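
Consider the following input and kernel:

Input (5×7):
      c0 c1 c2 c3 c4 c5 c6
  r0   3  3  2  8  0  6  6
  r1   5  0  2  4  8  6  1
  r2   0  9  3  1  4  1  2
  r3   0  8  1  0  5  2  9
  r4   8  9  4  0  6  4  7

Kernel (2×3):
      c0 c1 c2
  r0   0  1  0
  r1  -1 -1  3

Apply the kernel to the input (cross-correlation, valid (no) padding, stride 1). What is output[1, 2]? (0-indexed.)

12

The receptive field on the input at this output position is [2 4 8 / 3 1 4]. Elementwise product with the kernel and sum: 4·1 + 3·-1 + 1·-1 + 4·3.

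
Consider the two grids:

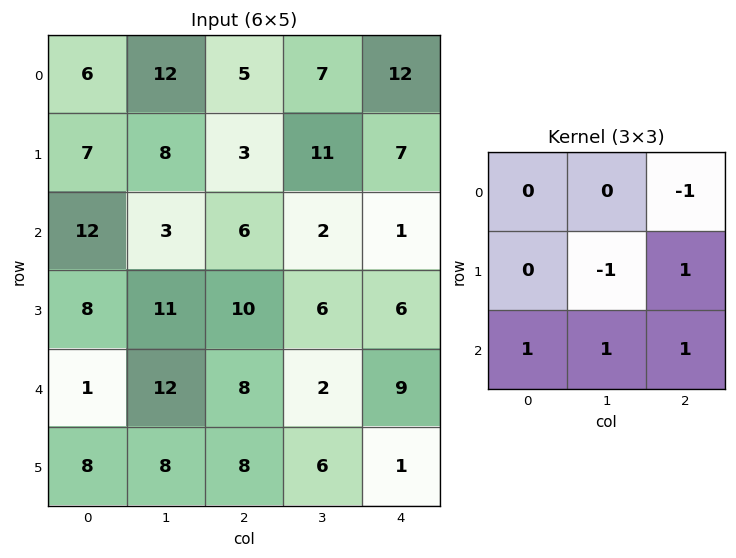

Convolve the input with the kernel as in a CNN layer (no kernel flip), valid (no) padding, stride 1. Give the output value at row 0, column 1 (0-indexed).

12

The receptive field on the input at this output position is [12 5 7 / 8 3 11 / 3 6 2]. Elementwise product with the kernel and sum: 7·-1 + 3·-1 + 11·1 + 3·1 + 6·1 + 2·1.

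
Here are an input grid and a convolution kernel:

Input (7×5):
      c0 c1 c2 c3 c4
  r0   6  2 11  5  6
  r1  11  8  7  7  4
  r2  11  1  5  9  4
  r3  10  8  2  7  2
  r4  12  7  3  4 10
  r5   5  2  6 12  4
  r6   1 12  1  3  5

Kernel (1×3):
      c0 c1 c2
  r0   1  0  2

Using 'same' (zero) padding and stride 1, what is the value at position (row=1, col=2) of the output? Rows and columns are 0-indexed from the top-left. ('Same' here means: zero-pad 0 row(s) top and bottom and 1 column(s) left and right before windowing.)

The receptive field on the zero-padded input at this output position is [8 7 7]. Elementwise product with the kernel and sum: 8·1 + 7·2.

22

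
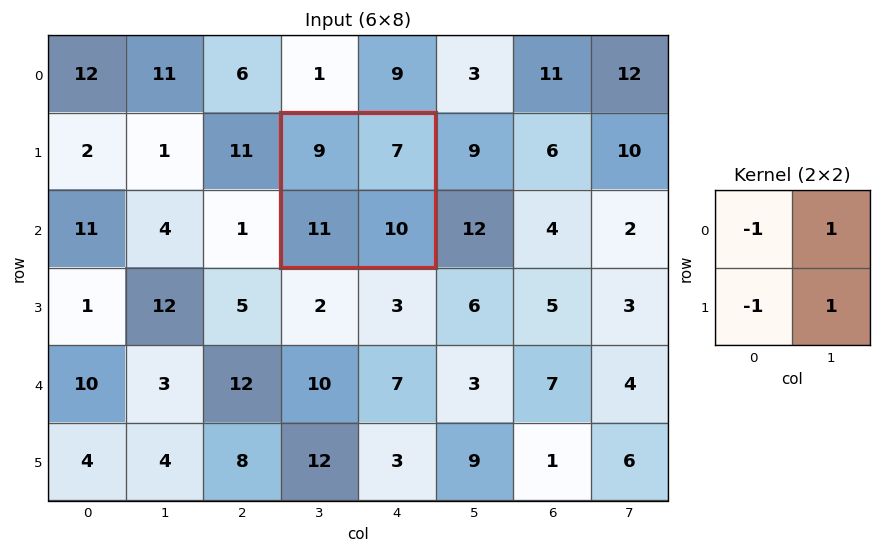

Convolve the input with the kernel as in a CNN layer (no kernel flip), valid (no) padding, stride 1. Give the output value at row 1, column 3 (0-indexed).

-3

The receptive field on the input at this output position is [9 7 / 11 10]. Elementwise product with the kernel and sum: 9·-1 + 7·1 + 11·-1 + 10·1.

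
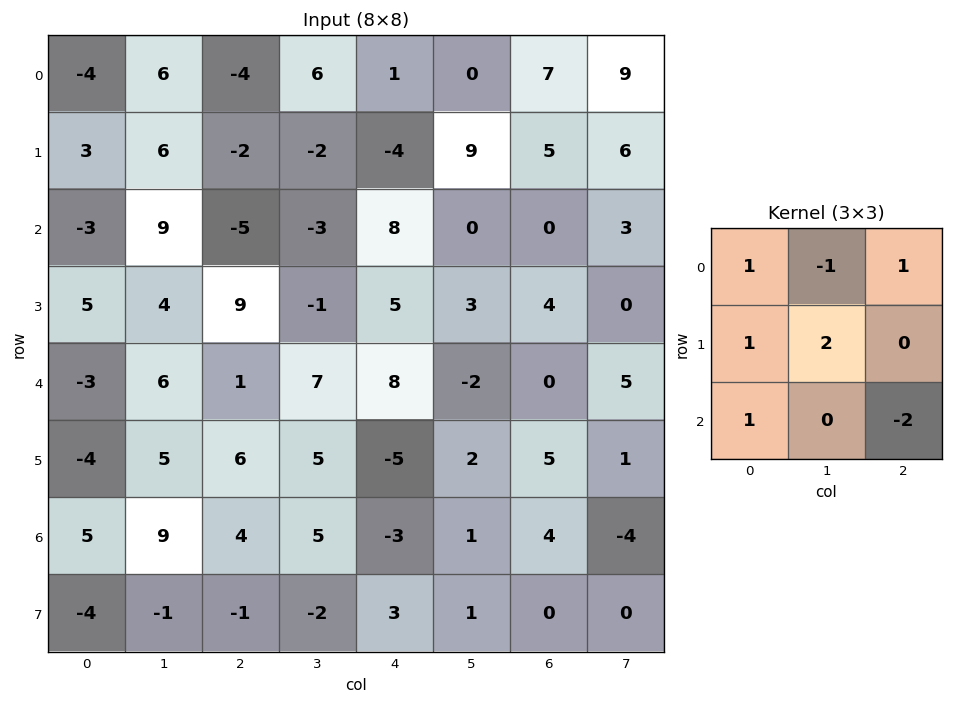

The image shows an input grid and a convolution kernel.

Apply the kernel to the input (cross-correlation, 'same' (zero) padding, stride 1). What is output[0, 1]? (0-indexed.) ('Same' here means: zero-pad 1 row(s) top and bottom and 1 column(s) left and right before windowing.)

15

The receptive field on the zero-padded input at this output position is [0 0 0 / -4 6 -4 / 3 6 -2]. Elementwise product with the kernel and sum: 0·1 + 0·-1 + 0·1 + -4·1 + 6·2 + 3·1 + -2·-2.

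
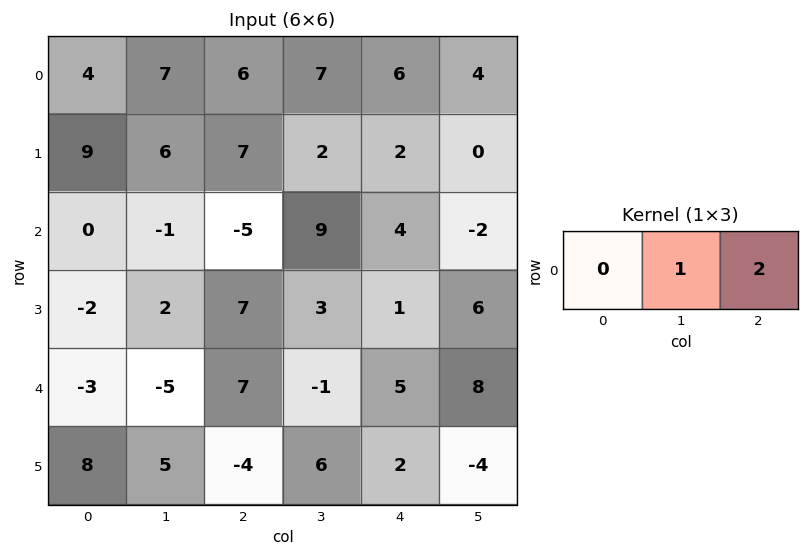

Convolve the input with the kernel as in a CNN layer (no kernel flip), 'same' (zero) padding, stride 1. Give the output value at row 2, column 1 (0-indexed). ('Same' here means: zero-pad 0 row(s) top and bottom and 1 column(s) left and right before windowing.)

The receptive field on the zero-padded input at this output position is [0 -1 -5]. Elementwise product with the kernel and sum: -1·1 + -5·2.

-11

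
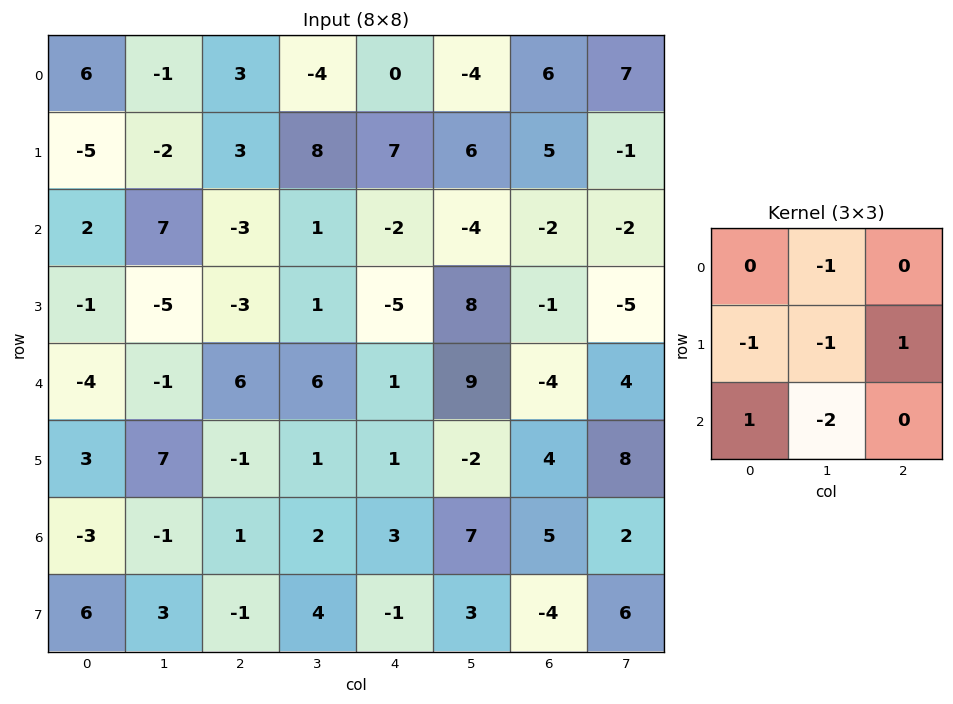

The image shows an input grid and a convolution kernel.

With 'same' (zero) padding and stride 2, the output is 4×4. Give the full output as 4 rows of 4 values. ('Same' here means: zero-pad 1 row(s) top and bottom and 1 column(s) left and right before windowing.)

3 -14 -6 1
12 -5 1 9
-2 13 6 -10
-13 8 7 -3

Output[0,0]: The receptive field on the zero-padded input at this output position is [0 0 0 / 0 6 -1 / 0 -5 -2]. Elementwise product with the kernel and sum: 0·-1 + 0·-1 + 6·-1 + -1·1 + 0·1 + -5·-2.
Output[0,1]: The receptive field on the zero-padded input at this output position is [0 0 0 / -1 3 -4 / -2 3 8]. Elementwise product with the kernel and sum: 0·-1 + -1·-1 + 3·-1 + -4·1 + -2·1 + 3·-2.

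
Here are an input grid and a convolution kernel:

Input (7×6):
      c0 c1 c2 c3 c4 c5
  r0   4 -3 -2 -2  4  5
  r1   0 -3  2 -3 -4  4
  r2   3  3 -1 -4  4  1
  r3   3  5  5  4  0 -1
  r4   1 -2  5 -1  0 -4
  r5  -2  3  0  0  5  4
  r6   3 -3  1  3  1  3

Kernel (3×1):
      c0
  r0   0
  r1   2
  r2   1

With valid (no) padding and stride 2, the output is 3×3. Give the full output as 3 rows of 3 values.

Output[0,0]: The receptive field on the input at this output position is [4 / 0 / 3]. Elementwise product with the kernel and sum: 0·2 + 3·1.

3 3 -4
7 15 0
-1 1 11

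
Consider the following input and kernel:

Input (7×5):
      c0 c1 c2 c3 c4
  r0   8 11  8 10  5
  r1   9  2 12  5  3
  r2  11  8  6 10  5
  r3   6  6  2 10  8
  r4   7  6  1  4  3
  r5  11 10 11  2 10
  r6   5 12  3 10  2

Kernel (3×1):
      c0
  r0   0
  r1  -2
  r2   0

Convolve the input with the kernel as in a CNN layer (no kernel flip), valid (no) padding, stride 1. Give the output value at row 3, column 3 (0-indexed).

-8

The receptive field on the input at this output position is [10 / 4 / 2]. Elementwise product with the kernel and sum: 4·-2.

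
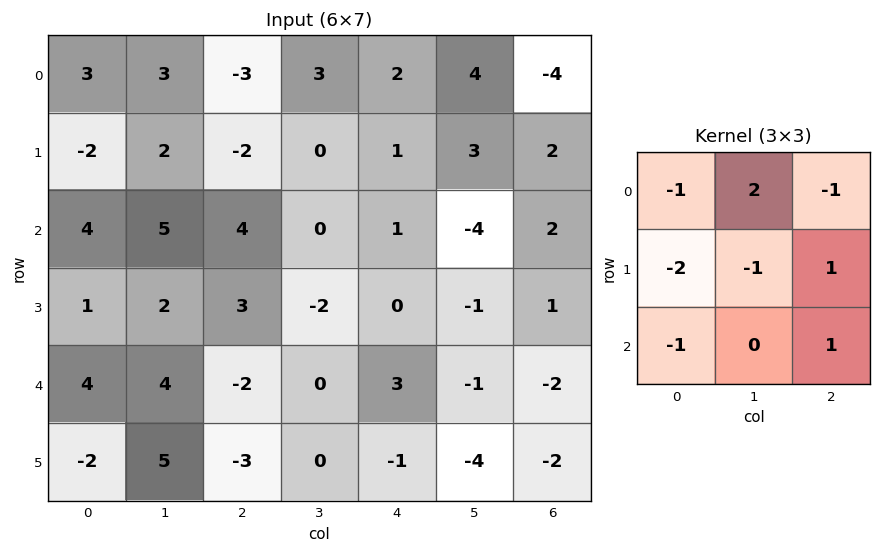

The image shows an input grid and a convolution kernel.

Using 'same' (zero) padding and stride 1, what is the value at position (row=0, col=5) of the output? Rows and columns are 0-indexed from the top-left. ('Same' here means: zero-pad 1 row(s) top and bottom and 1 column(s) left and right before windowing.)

-11

The receptive field on the zero-padded input at this output position is [0 0 0 / 2 4 -4 / 1 3 2]. Elementwise product with the kernel and sum: 0·-1 + 0·2 + 0·-1 + 2·-2 + 4·-1 + -4·1 + 1·-1 + 2·1.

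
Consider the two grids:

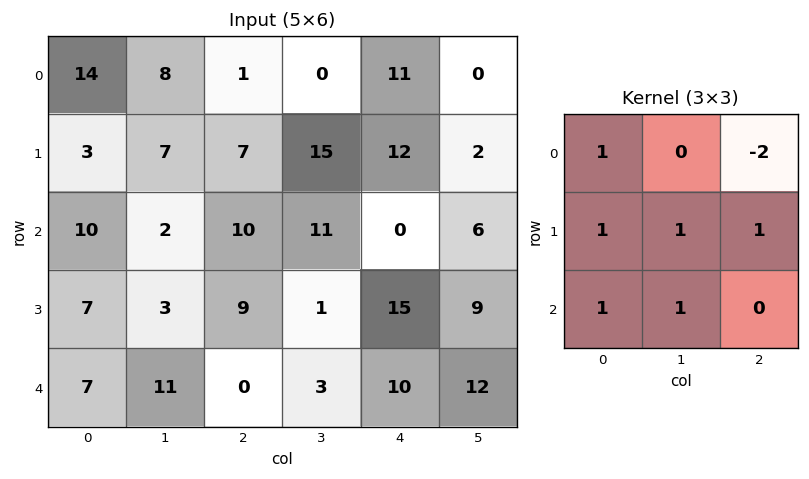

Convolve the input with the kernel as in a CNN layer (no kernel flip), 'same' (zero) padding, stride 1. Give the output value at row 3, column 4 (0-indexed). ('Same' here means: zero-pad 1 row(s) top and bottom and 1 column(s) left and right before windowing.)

The receptive field on the zero-padded input at this output position is [11 0 6 / 1 15 9 / 3 10 12]. Elementwise product with the kernel and sum: 11·1 + 6·-2 + 1·1 + 15·1 + 9·1 + 3·1 + 10·1.

37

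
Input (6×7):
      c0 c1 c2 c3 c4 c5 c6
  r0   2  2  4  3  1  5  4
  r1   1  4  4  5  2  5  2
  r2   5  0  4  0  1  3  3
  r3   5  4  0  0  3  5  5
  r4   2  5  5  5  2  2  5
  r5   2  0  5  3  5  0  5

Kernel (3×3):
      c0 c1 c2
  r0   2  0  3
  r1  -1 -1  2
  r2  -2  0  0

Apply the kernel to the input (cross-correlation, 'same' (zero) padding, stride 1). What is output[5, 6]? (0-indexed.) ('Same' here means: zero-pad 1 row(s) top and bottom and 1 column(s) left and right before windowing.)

The receptive field on the zero-padded input at this output position is [2 5 0 / 0 5 0 / 0 0 0]. Elementwise product with the kernel and sum: 2·2 + 0·3 + 0·-1 + 5·-1 + 0·2 + 0·-2.

-1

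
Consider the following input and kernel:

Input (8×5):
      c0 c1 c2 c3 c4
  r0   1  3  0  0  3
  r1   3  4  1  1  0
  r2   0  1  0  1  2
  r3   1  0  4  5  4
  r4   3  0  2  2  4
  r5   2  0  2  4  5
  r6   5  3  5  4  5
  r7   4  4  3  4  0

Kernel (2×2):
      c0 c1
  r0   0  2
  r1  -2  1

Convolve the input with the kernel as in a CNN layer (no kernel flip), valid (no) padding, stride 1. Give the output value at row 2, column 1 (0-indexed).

The receptive field on the input at this output position is [1 0 / 0 4]. Elementwise product with the kernel and sum: 0·2 + 0·-2 + 4·1.

4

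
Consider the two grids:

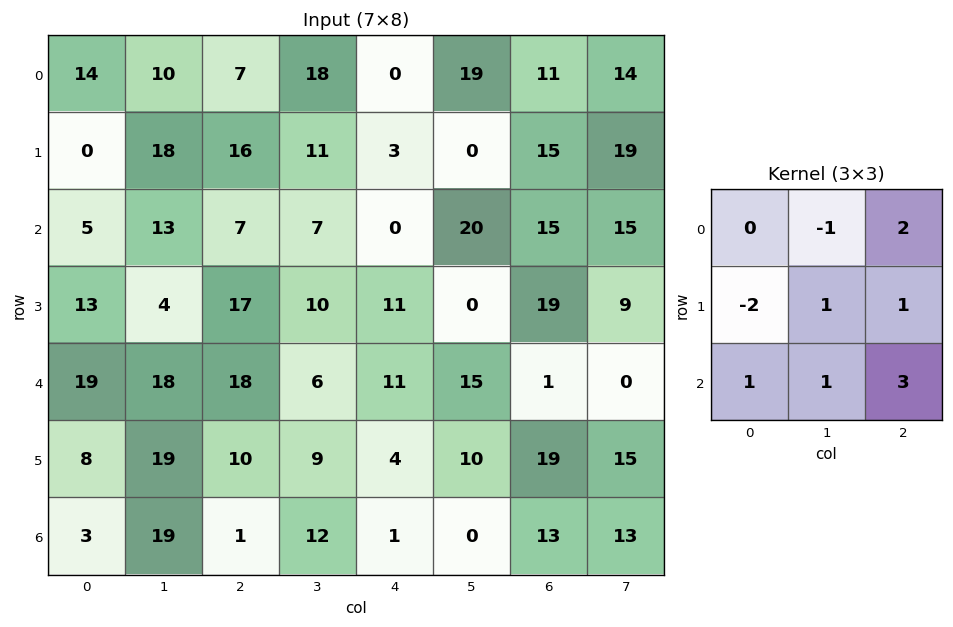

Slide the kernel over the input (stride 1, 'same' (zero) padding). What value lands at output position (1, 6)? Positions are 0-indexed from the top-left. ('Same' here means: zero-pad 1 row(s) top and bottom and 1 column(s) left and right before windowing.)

The receptive field on the zero-padded input at this output position is [19 11 14 / 0 15 19 / 20 15 15]. Elementwise product with the kernel and sum: 11·-1 + 14·2 + 0·-2 + 15·1 + 19·1 + 20·1 + 15·1 + 15·3.

131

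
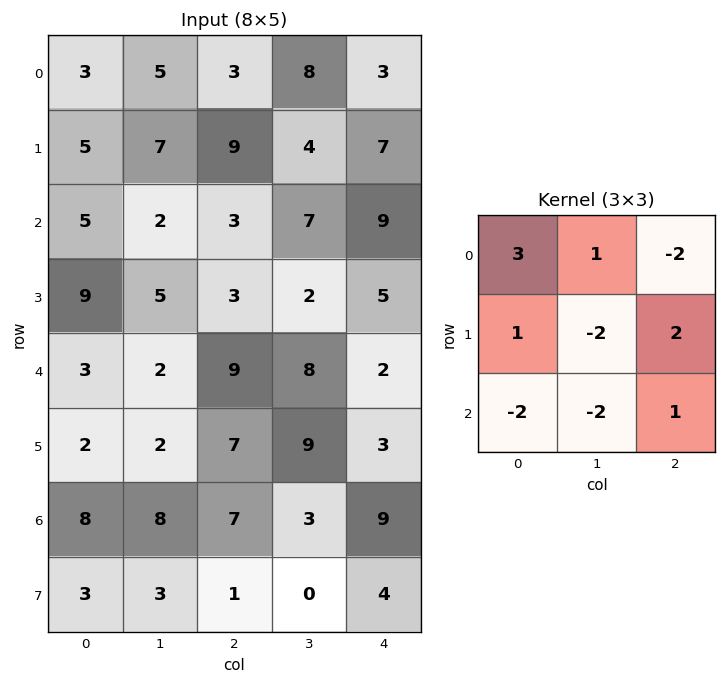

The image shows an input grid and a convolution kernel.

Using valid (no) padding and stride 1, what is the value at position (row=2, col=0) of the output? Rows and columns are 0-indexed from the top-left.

The receptive field on the input at this output position is [5 2 3 / 9 5 3 / 3 2 9]. Elementwise product with the kernel and sum: 5·3 + 2·1 + 3·-2 + 9·1 + 5·-2 + 3·2 + 3·-2 + 2·-2 + 9·1.

15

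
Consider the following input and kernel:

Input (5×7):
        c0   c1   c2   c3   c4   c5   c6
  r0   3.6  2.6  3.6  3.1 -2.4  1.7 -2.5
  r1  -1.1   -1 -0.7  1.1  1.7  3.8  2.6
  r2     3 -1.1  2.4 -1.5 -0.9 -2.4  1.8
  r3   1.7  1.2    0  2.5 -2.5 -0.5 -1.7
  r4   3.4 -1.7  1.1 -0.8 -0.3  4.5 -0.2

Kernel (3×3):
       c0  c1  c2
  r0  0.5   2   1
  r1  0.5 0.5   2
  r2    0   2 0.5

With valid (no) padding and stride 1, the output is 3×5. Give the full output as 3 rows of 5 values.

7.15 17 5.75 4.45 3.75
4.9 -1.9 5.95 -3.5 11.15
0.3 10.15 -8.2 -4.3 0.55

Output[0,0]: The receptive field on the input at this output position is [3.6 2.6 3.6 / -1.1 -1 -0.7 / 3 -1.1 2.4]. Elementwise product with the kernel and sum: 3.6·0.5 + 2.6·2 + 3.6·1 + -1.1·0.5 + -1·0.5 + -0.7·2 + -1.1·2 + 2.4·0.5.
Output[0,1]: The receptive field on the input at this output position is [2.6 3.6 3.1 / -1 -0.7 1.1 / -1.1 2.4 -1.5]. Elementwise product with the kernel and sum: 2.6·0.5 + 3.6·2 + 3.1·1 + -1·0.5 + -0.7·0.5 + 1.1·2 + 2.4·2 + -1.5·0.5.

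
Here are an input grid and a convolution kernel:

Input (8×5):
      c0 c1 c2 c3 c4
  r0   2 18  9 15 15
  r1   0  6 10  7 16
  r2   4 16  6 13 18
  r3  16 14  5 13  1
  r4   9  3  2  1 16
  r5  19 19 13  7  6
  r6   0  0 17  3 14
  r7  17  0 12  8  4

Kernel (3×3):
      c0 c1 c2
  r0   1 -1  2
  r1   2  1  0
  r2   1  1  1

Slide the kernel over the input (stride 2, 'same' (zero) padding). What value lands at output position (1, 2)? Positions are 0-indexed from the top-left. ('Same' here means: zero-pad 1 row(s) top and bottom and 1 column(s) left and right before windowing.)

49

The receptive field on the zero-padded input at this output position is [7 16 0 / 13 18 0 / 13 1 0]. Elementwise product with the kernel and sum: 7·1 + 16·-1 + 0·2 + 13·2 + 18·1 + 13·1 + 1·1 + 0·1.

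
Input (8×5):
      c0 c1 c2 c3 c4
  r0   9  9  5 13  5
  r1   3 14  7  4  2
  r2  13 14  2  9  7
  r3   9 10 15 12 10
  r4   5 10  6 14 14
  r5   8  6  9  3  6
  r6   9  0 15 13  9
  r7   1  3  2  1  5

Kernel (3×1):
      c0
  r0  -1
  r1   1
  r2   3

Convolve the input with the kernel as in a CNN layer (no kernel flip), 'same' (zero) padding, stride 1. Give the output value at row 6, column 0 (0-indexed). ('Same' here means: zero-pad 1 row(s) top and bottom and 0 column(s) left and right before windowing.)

4

The receptive field on the zero-padded input at this output position is [8 / 9 / 1]. Elementwise product with the kernel and sum: 8·-1 + 9·1 + 1·3.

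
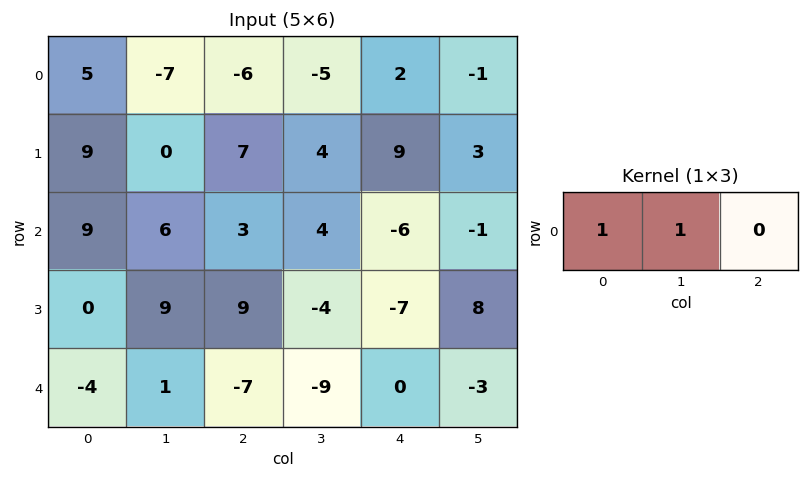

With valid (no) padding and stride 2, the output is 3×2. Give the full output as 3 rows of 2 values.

-2 -11
15 7
-3 -16

Output[0,0]: The receptive field on the input at this output position is [5 -7 -6]. Elementwise product with the kernel and sum: 5·1 + -7·1.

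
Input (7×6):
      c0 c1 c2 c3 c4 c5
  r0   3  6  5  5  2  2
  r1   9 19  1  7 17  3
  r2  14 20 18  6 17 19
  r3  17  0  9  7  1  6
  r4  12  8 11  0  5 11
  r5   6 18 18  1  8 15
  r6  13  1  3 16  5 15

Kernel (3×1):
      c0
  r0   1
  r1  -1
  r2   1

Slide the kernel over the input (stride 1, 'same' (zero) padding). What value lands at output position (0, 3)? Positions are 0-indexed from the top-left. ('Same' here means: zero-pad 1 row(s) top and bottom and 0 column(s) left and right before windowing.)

The receptive field on the zero-padded input at this output position is [0 / 5 / 7]. Elementwise product with the kernel and sum: 0·1 + 5·-1 + 7·1.

2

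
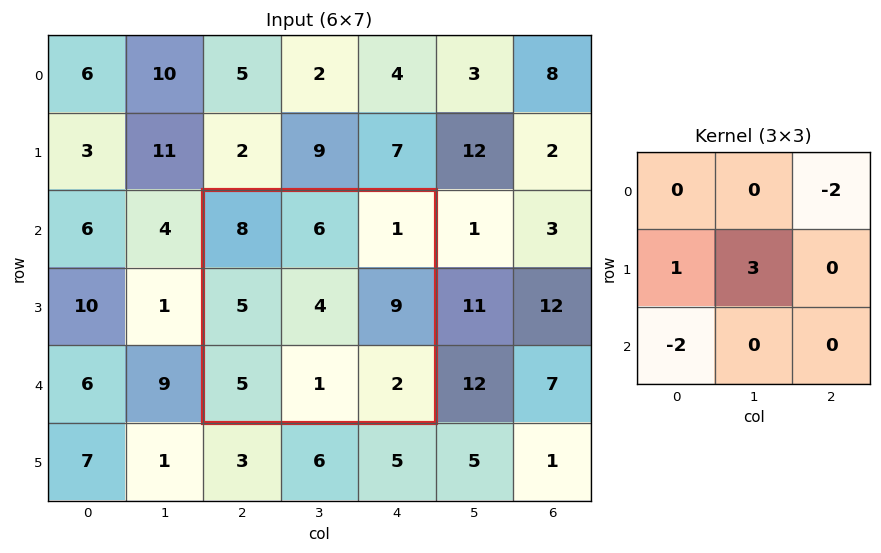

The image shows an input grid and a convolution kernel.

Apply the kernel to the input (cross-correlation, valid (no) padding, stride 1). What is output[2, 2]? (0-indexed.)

5

The receptive field on the input at this output position is [8 6 1 / 5 4 9 / 5 1 2]. Elementwise product with the kernel and sum: 1·-2 + 5·1 + 4·3 + 5·-2.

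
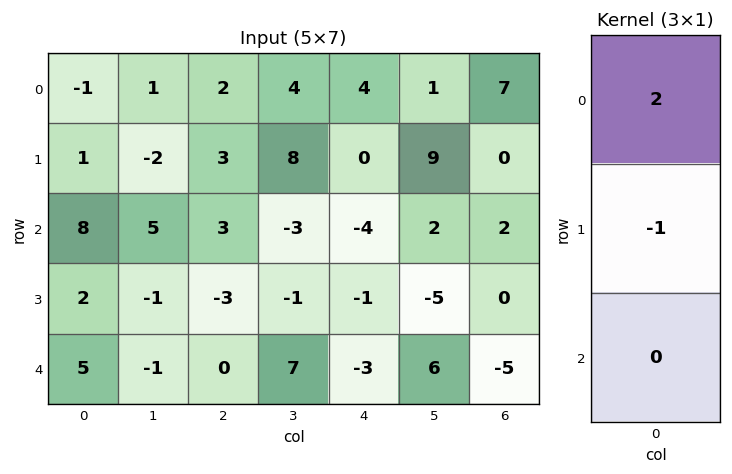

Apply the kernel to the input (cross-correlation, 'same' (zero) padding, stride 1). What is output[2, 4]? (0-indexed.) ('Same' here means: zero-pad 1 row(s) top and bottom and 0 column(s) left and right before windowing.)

The receptive field on the zero-padded input at this output position is [0 / -4 / -1]. Elementwise product with the kernel and sum: 0·2 + -4·-1.

4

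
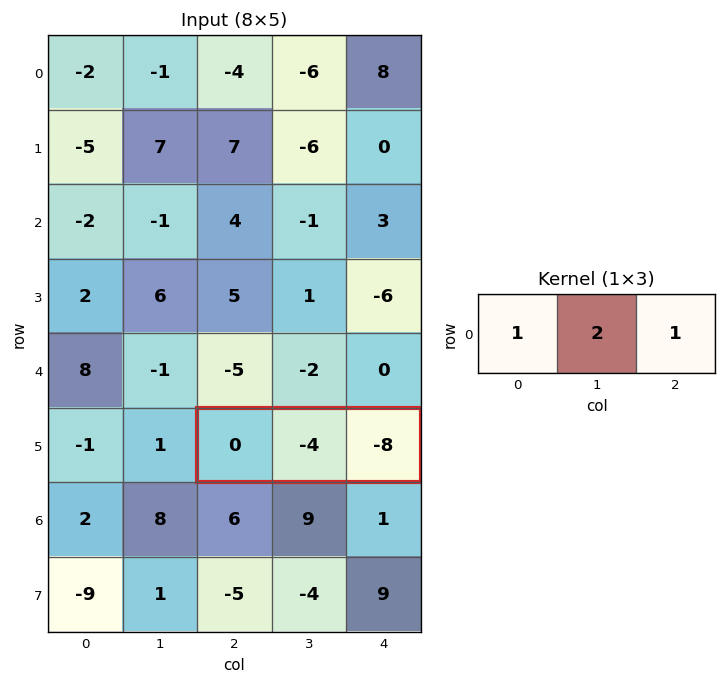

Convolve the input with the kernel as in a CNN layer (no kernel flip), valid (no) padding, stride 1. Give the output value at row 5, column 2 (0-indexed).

-16

The receptive field on the input at this output position is [0 -4 -8]. Elementwise product with the kernel and sum: 0·1 + -4·2 + -8·1.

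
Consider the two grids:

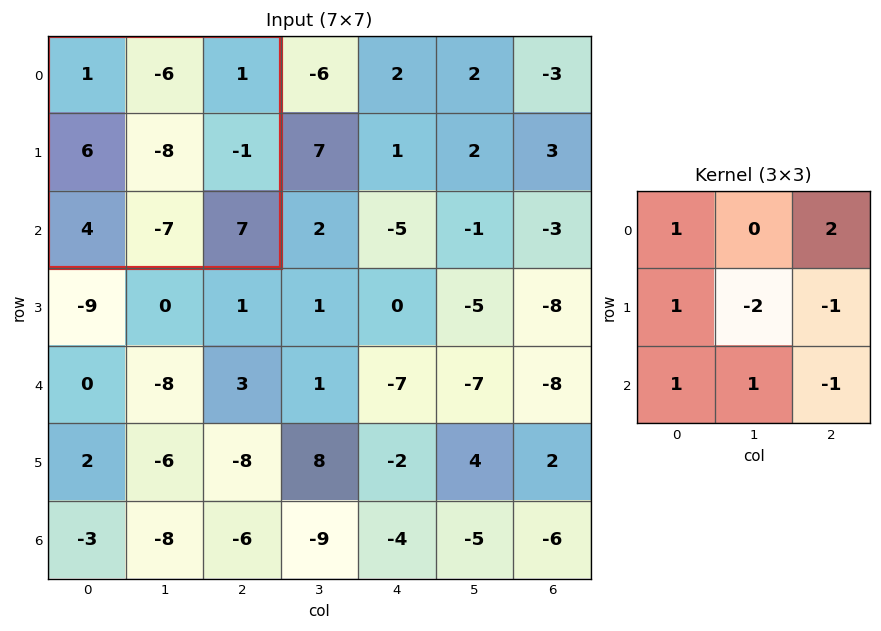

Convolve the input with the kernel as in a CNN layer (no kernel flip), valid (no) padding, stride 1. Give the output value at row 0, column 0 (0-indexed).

16

The receptive field on the input at this output position is [1 -6 1 / 6 -8 -1 / 4 -7 7]. Elementwise product with the kernel and sum: 1·1 + 1·2 + 6·1 + -8·-2 + -1·-1 + 4·1 + -7·1 + 7·-1.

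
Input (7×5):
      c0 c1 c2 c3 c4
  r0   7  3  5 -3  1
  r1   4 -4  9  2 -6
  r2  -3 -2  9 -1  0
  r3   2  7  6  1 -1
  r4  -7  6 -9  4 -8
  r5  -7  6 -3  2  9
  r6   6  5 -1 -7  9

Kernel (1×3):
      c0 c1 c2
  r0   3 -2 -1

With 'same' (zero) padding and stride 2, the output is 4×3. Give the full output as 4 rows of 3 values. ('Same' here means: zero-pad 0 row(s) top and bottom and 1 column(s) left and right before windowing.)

-17 2 -11
8 -23 -3
8 32 28
-17 24 -39

Output[0,0]: The receptive field on the zero-padded input at this output position is [0 7 3]. Elementwise product with the kernel and sum: 0·3 + 7·-2 + 3·-1.
Output[0,1]: The receptive field on the zero-padded input at this output position is [3 5 -3]. Elementwise product with the kernel and sum: 3·3 + 5·-2 + -3·-1.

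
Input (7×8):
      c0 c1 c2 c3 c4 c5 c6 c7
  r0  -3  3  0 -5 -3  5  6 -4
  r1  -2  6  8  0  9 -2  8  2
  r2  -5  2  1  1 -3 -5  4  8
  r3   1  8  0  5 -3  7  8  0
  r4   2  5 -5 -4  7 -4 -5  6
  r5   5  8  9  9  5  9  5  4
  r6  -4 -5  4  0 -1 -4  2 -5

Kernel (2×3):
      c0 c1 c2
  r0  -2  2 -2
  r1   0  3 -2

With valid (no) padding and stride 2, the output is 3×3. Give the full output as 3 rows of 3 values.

Output[0,0]: The receptive field on the input at this output position is [-3 3 0 / -2 6 8]. Elementwise product with the kernel and sum: -3·-2 + 3·2 + 0·-2 + 6·3 + 8·-2.

14 -22 -18
36 27 -7
22 5 5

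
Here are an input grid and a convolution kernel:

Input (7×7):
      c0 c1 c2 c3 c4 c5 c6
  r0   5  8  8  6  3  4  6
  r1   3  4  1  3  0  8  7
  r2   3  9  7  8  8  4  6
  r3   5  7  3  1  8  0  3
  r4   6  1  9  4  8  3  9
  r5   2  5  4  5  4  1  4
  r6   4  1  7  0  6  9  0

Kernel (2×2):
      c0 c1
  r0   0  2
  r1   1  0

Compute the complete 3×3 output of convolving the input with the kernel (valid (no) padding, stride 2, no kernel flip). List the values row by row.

Output[0,0]: The receptive field on the input at this output position is [5 8 / 3 4]. Elementwise product with the kernel and sum: 8·2 + 3·1.
Output[0,1]: The receptive field on the input at this output position is [8 6 / 1 3]. Elementwise product with the kernel and sum: 6·2 + 1·1.

19 13 8
23 19 16
4 12 10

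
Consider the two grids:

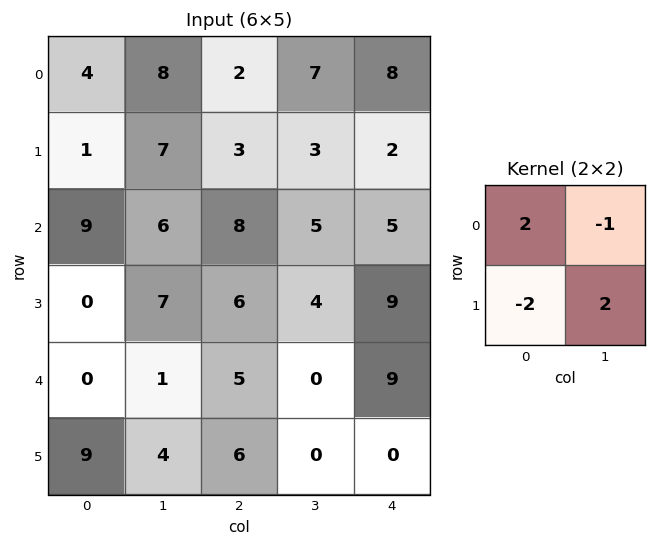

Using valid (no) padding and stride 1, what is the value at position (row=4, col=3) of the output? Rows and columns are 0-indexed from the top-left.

-9

The receptive field on the input at this output position is [0 9 / 0 0]. Elementwise product with the kernel and sum: 0·2 + 9·-1 + 0·-2 + 0·2.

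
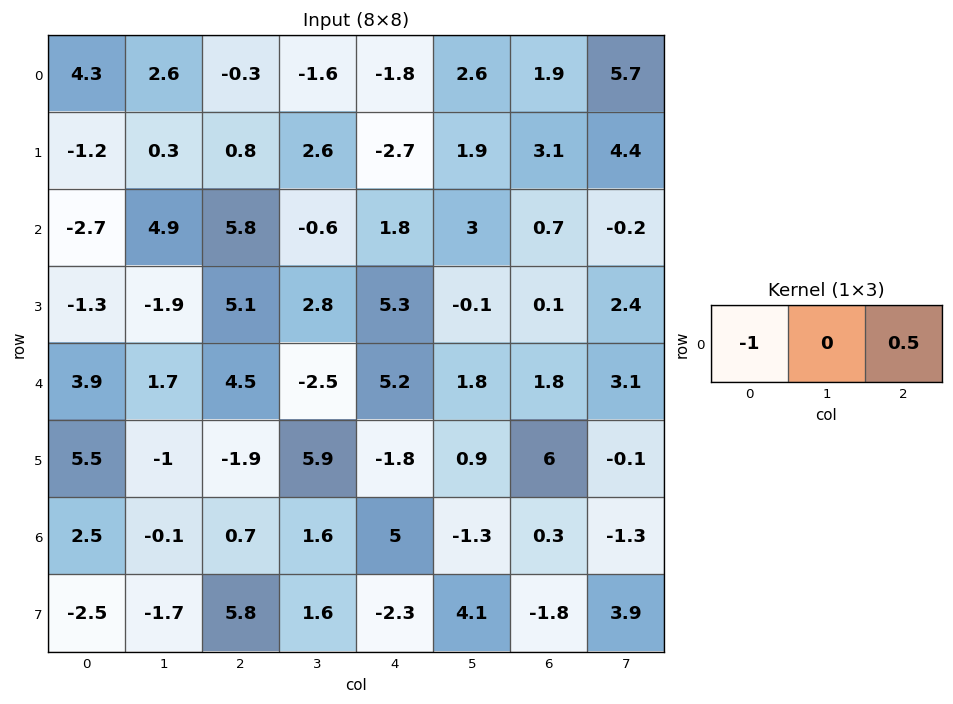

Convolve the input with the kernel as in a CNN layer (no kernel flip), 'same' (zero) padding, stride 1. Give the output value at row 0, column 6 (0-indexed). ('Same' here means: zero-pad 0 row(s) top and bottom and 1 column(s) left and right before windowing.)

The receptive field on the zero-padded input at this output position is [2.6 1.9 5.7]. Elementwise product with the kernel and sum: 2.6·-1 + 5.7·0.5.

0.25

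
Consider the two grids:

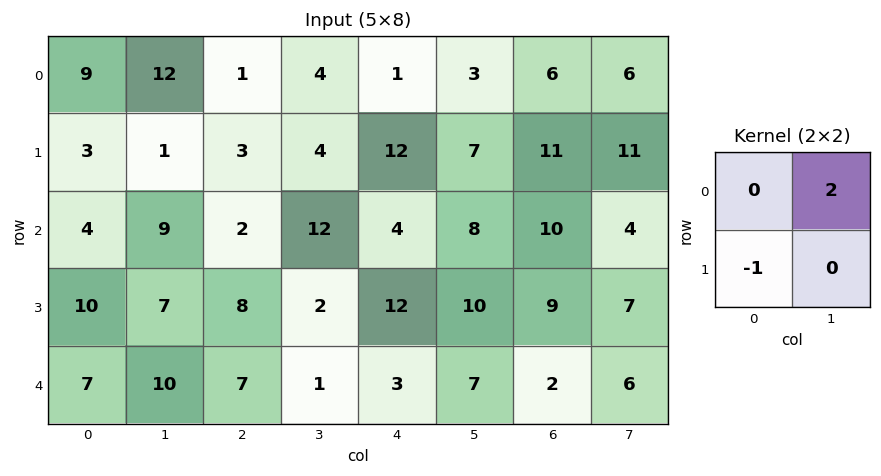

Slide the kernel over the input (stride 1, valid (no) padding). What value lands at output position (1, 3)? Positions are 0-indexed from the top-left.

12

The receptive field on the input at this output position is [4 12 / 12 4]. Elementwise product with the kernel and sum: 12·2 + 12·-1.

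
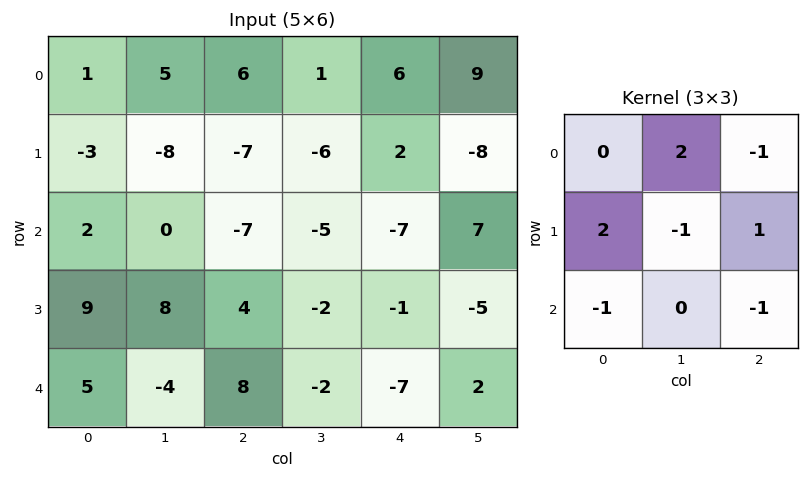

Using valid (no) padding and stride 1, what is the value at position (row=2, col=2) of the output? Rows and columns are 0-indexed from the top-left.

5

The receptive field on the input at this output position is [-7 -5 -7 / 4 -2 -1 / 8 -2 -7]. Elementwise product with the kernel and sum: -5·2 + -7·-1 + 4·2 + -2·-1 + -1·1 + 8·-1 + -7·-1.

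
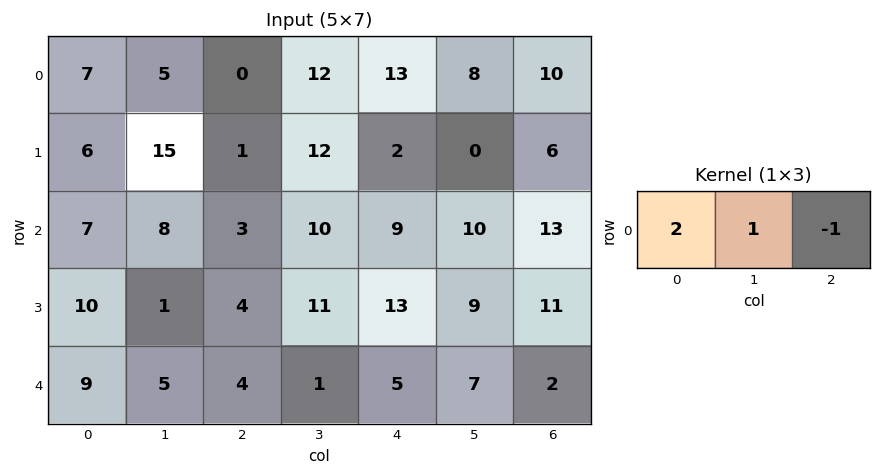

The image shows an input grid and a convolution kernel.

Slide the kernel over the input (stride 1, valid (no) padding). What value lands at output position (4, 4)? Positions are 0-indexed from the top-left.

The receptive field on the input at this output position is [5 7 2]. Elementwise product with the kernel and sum: 5·2 + 7·1 + 2·-1.

15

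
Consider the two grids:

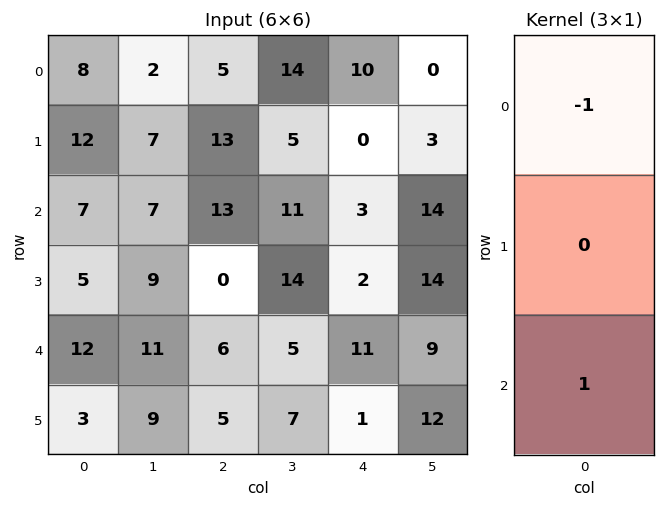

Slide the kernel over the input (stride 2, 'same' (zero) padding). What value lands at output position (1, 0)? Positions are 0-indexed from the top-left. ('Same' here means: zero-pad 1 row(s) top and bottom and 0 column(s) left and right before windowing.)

The receptive field on the zero-padded input at this output position is [12 / 7 / 5]. Elementwise product with the kernel and sum: 12·-1 + 5·1.

-7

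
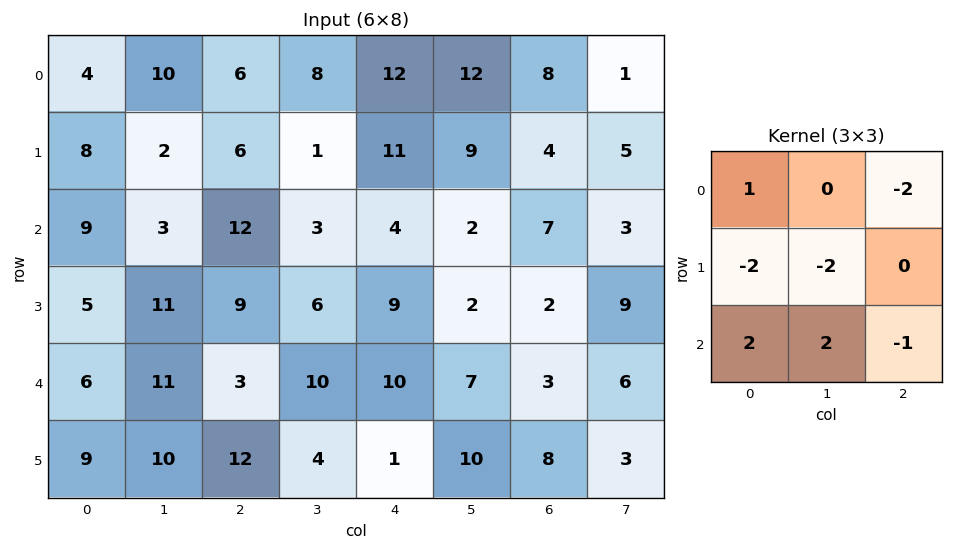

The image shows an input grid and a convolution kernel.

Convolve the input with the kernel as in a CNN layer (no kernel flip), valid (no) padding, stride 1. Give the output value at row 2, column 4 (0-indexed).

-1

The receptive field on the input at this output position is [4 2 7 / 9 2 2 / 10 7 3]. Elementwise product with the kernel and sum: 4·1 + 7·-2 + 9·-2 + 2·-2 + 10·2 + 7·2 + 3·-1.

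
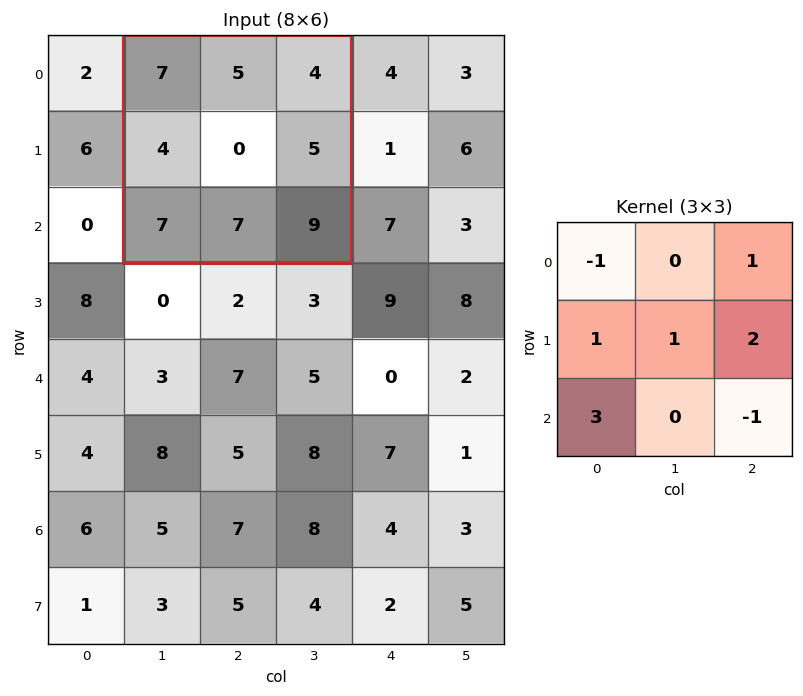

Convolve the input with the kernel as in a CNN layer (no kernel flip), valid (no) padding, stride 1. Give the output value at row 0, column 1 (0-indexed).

23

The receptive field on the input at this output position is [7 5 4 / 4 0 5 / 7 7 9]. Elementwise product with the kernel and sum: 7·-1 + 4·1 + 4·1 + 0·1 + 5·2 + 7·3 + 9·-1.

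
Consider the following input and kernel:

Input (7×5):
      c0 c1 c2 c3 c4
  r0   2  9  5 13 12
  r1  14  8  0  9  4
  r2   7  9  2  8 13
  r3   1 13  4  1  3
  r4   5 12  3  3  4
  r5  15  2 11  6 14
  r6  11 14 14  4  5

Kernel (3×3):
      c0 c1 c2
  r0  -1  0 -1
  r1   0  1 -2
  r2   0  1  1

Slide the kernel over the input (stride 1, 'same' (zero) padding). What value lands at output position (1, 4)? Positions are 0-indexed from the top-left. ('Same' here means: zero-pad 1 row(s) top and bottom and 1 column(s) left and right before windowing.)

The receptive field on the zero-padded input at this output position is [13 12 0 / 9 4 0 / 8 13 0]. Elementwise product with the kernel and sum: 13·-1 + 0·-1 + 4·1 + 0·-2 + 13·1 + 0·1.

4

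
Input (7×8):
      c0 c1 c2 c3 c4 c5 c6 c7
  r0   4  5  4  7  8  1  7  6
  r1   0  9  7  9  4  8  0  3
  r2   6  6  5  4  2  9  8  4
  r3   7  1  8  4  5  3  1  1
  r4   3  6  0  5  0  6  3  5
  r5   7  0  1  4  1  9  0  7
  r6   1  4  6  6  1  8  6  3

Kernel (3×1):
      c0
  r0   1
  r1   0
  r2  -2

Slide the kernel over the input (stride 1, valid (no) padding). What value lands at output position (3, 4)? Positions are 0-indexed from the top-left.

3

The receptive field on the input at this output position is [5 / 0 / 1]. Elementwise product with the kernel and sum: 5·1 + 1·-2.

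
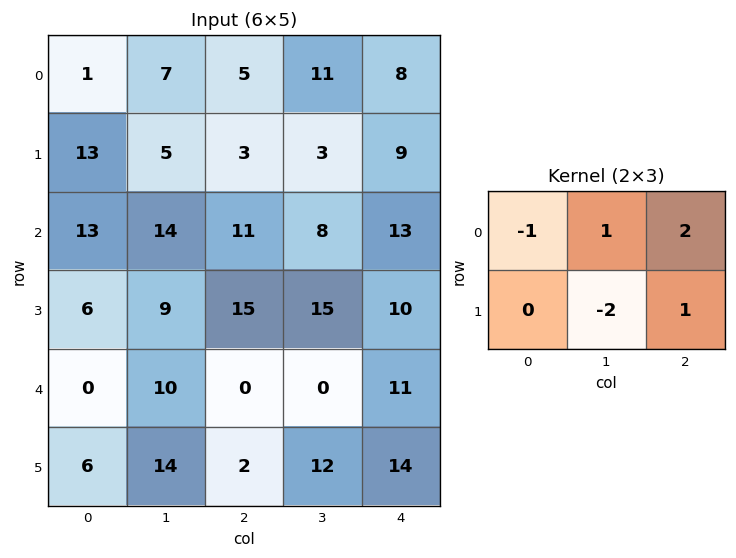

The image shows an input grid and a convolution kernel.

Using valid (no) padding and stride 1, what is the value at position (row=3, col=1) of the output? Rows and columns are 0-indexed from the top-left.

36

The receptive field on the input at this output position is [9 15 15 / 10 0 0]. Elementwise product with the kernel and sum: 9·-1 + 15·1 + 15·2 + 0·-2 + 0·1.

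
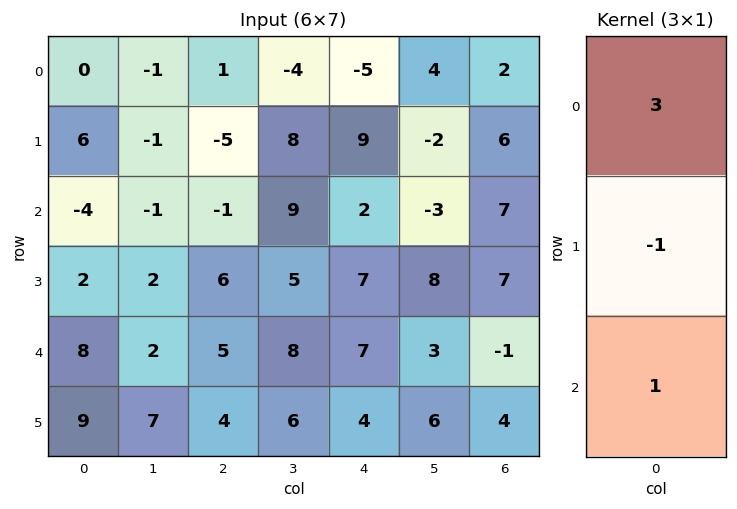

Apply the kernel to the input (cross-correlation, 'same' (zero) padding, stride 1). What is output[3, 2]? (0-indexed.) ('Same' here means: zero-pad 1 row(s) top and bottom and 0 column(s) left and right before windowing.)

The receptive field on the zero-padded input at this output position is [-1 / 6 / 5]. Elementwise product with the kernel and sum: -1·3 + 6·-1 + 5·1.

-4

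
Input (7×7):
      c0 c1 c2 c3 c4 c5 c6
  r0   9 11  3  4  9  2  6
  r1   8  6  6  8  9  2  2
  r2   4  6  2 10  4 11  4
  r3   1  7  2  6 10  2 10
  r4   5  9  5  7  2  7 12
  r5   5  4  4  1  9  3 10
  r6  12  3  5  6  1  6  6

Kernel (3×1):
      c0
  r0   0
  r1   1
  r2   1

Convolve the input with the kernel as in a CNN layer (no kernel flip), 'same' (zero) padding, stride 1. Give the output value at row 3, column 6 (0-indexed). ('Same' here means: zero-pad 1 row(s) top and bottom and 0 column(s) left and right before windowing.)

22

The receptive field on the zero-padded input at this output position is [4 / 10 / 12]. Elementwise product with the kernel and sum: 10·1 + 12·1.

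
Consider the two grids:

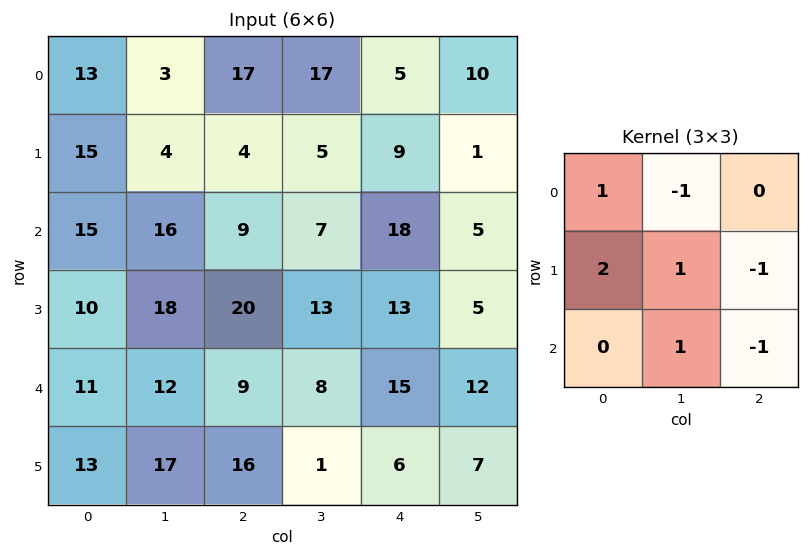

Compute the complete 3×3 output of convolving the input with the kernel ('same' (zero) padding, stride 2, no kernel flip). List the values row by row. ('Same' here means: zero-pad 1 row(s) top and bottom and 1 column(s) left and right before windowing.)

Output[0,0]: The receptive field on the zero-padded input at this output position is [0 0 0 / 0 13 3 / 0 15 4]. Elementwise product with the kernel and sum: 0·1 + 0·-1 + 0·2 + 13·1 + 3·-1 + 15·1 + 4·-1.
Output[0,1]: The receptive field on the zero-padded input at this output position is [0 0 0 / 3 17 17 / 4 4 5]. Elementwise product with the kernel and sum: 0·1 + 0·-1 + 3·2 + 17·1 + 17·-1 + 4·1 + 5·-1.

21 5 37
-24 41 31
-15 38 18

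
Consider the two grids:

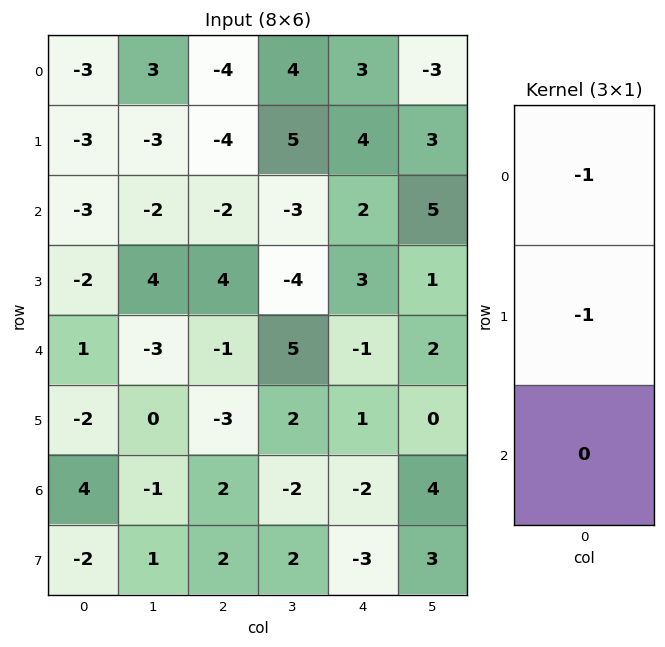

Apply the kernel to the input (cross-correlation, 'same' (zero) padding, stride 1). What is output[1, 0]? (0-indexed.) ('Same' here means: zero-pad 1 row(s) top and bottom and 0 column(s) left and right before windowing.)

6

The receptive field on the zero-padded input at this output position is [-3 / -3 / -3]. Elementwise product with the kernel and sum: -3·-1 + -3·-1.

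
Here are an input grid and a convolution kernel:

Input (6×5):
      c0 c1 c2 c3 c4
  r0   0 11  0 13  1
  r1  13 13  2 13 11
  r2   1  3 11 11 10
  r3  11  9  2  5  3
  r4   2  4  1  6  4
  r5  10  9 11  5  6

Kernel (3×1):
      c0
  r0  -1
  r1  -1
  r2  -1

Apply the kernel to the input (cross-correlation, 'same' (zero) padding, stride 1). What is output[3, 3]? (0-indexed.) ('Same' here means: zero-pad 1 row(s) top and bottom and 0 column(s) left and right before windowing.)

The receptive field on the zero-padded input at this output position is [11 / 5 / 6]. Elementwise product with the kernel and sum: 11·-1 + 5·-1 + 6·-1.

-22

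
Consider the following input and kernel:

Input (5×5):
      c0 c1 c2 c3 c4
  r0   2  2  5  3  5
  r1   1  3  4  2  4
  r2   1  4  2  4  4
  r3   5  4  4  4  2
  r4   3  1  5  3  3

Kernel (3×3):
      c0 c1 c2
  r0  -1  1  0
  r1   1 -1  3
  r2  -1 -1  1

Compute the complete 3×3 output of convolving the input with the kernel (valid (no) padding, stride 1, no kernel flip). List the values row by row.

7 6 10
0 11 2
17 7 3

Output[0,0]: The receptive field on the input at this output position is [2 2 5 / 1 3 4 / 1 4 2]. Elementwise product with the kernel and sum: 2·-1 + 2·1 + 1·1 + 3·-1 + 4·3 + 1·-1 + 4·-1 + 2·1.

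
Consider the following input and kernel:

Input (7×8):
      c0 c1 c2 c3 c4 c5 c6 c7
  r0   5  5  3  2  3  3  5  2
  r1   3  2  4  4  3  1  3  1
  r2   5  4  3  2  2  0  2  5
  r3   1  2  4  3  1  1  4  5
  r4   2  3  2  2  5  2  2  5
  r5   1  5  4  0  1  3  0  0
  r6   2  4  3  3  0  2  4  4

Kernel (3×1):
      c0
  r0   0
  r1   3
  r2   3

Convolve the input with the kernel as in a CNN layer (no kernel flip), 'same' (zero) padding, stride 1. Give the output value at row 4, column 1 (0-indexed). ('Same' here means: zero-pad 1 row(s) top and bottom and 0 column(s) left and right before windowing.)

24

The receptive field on the zero-padded input at this output position is [2 / 3 / 5]. Elementwise product with the kernel and sum: 3·3 + 5·3.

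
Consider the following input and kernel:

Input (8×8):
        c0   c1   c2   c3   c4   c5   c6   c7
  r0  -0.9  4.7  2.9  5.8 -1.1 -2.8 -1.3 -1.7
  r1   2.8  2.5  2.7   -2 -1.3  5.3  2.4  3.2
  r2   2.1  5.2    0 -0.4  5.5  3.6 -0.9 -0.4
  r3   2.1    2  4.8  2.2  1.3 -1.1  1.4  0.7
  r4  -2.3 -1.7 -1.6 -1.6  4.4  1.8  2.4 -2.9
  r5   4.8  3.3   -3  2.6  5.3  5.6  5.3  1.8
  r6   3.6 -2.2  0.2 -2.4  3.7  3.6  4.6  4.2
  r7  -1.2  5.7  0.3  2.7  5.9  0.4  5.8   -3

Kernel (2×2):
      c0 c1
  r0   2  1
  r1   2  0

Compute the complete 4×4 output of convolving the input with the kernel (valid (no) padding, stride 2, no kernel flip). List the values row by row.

Output[0,0]: The receptive field on the input at this output position is [-0.9 4.7 / 2.8 2.5]. Elementwise product with the kernel and sum: -0.9·2 + 4.7·1 + 2.8·2.

8.5 17 -7.6 0.5
13.6 9.2 17.2 0.6
3.3 -10.8 21.2 12.5
2.6 -1.4 22.8 25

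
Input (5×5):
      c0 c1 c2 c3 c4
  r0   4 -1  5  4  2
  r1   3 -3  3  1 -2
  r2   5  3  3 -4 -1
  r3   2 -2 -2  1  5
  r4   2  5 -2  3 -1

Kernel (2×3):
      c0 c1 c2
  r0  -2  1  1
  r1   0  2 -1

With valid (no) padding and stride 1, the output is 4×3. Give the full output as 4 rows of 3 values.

-13 16 0
-3 20 -14
-6 -12 -14
4 -4 17

Output[0,0]: The receptive field on the input at this output position is [4 -1 5 / 3 -3 3]. Elementwise product with the kernel and sum: 4·-2 + -1·1 + 5·1 + -3·2 + 3·-1.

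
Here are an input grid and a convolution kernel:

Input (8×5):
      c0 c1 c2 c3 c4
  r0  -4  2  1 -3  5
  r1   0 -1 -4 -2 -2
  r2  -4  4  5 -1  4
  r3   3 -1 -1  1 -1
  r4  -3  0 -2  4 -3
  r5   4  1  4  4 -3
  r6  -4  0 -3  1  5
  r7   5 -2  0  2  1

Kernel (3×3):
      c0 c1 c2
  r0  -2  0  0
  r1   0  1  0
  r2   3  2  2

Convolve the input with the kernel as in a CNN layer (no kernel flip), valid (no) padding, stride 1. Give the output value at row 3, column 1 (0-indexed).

19

The receptive field on the input at this output position is [-1 -1 1 / 0 -2 4 / 1 4 4]. Elementwise product with the kernel and sum: -1·-2 + -2·1 + 1·3 + 4·2 + 4·2.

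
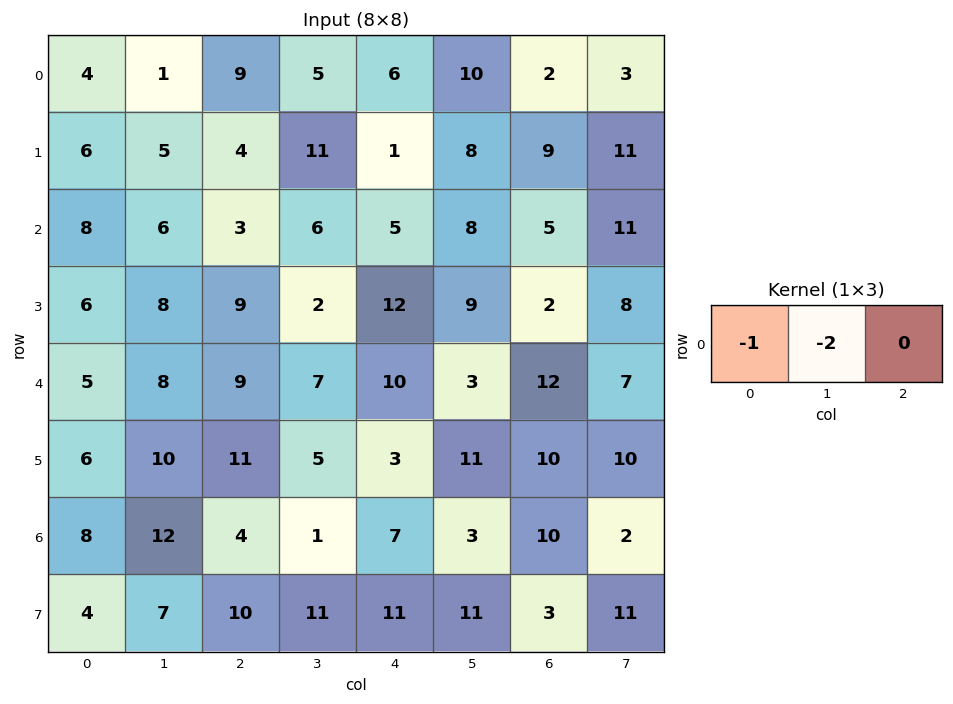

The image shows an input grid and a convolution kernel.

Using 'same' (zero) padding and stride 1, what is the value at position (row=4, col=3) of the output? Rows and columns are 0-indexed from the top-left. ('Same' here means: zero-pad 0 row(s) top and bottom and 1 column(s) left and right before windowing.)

-23

The receptive field on the zero-padded input at this output position is [9 7 10]. Elementwise product with the kernel and sum: 9·-1 + 7·-2.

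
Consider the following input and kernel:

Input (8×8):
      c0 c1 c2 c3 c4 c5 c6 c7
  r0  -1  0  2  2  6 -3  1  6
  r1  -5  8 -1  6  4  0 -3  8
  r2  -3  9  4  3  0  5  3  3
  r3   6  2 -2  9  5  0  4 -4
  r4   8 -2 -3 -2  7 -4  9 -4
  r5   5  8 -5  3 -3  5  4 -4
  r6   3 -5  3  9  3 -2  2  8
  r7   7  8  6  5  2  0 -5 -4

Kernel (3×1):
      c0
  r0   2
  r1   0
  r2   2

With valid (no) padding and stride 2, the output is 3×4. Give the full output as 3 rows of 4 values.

-8 12 12 8
10 2 14 24
22 0 20 22

Output[0,0]: The receptive field on the input at this output position is [-1 / -5 / -3]. Elementwise product with the kernel and sum: -1·2 + -3·2.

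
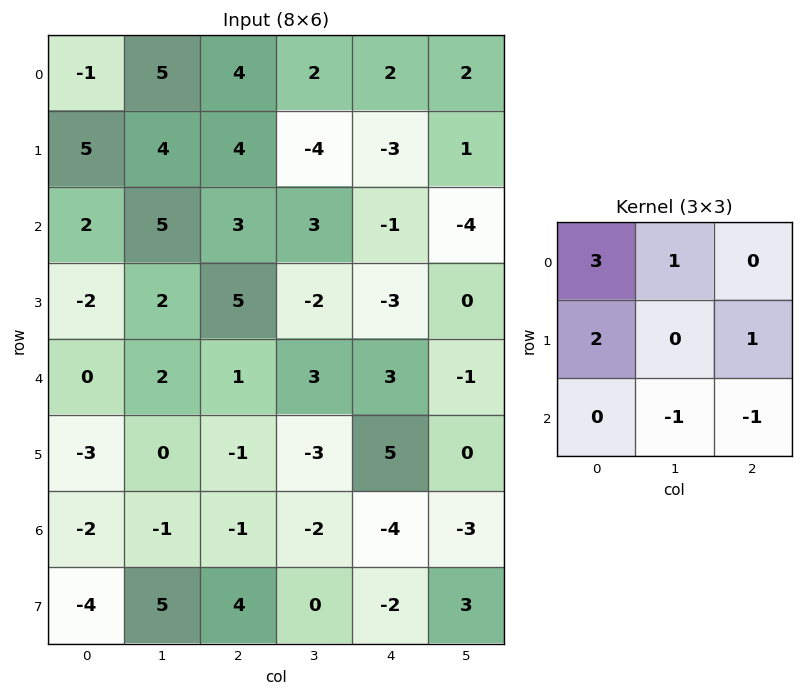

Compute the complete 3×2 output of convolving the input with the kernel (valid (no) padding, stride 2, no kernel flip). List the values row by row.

Output[0,0]: The receptive field on the input at this output position is [-1 5 4 / 5 4 4 / 2 5 3]. Elementwise product with the kernel and sum: -1·3 + 5·1 + 5·2 + 4·1 + 5·-1 + 3·-1.
Output[0,1]: The receptive field on the input at this output position is [4 2 2 / 4 -4 -3 / 3 3 -1]. Elementwise product with the kernel and sum: 4·3 + 2·1 + 4·2 + -3·1 + 3·-1 + -1·-1.

8 17
9 13
-3 15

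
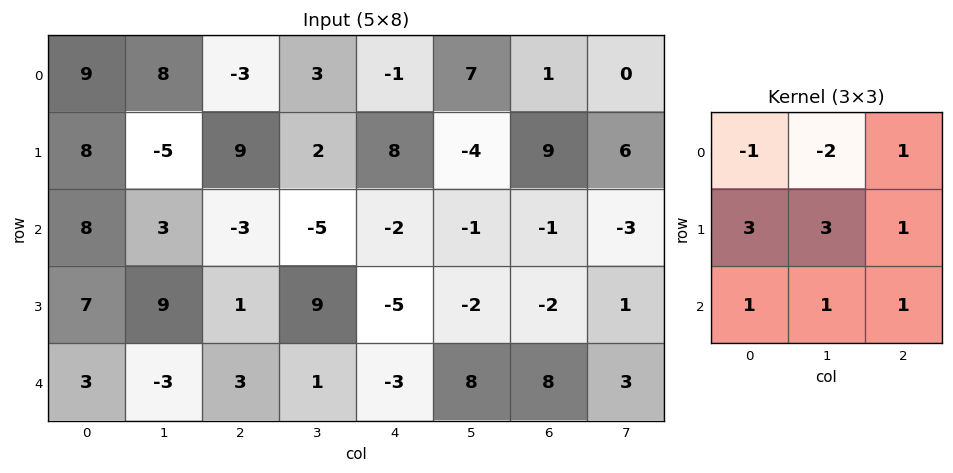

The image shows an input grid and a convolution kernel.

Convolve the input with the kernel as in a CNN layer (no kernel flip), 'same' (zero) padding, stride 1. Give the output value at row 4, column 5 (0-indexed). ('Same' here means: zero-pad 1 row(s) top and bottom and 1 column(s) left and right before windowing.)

The receptive field on the zero-padded input at this output position is [-5 -2 -2 / -3 8 8 / 0 0 0]. Elementwise product with the kernel and sum: -5·-1 + -2·-2 + -2·1 + -3·3 + 8·3 + 8·1 + 0·1 + 0·1 + 0·1.

30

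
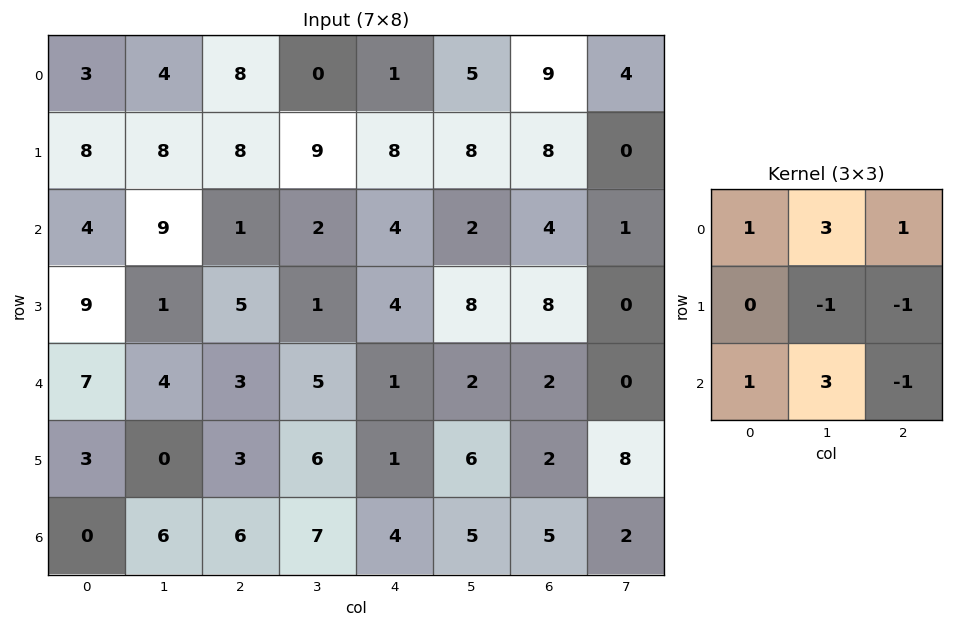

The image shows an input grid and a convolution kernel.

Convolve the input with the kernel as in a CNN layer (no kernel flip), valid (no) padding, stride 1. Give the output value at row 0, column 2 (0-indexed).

-5

The receptive field on the input at this output position is [8 0 1 / 8 9 8 / 1 2 4]. Elementwise product with the kernel and sum: 8·1 + 0·3 + 1·1 + 9·-1 + 8·-1 + 1·1 + 2·3 + 4·-1.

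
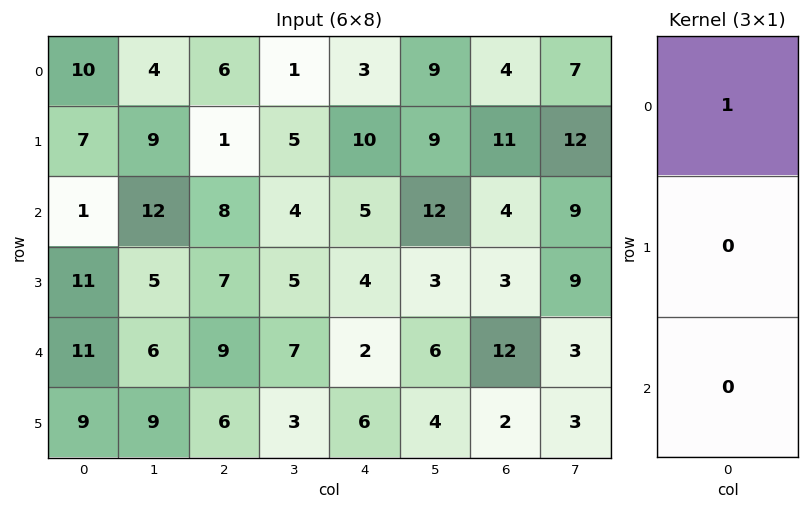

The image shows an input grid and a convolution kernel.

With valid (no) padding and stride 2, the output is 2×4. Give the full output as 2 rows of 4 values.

10 6 3 4
1 8 5 4

Output[0,0]: The receptive field on the input at this output position is [10 / 7 / 1]. Elementwise product with the kernel and sum: 10·1.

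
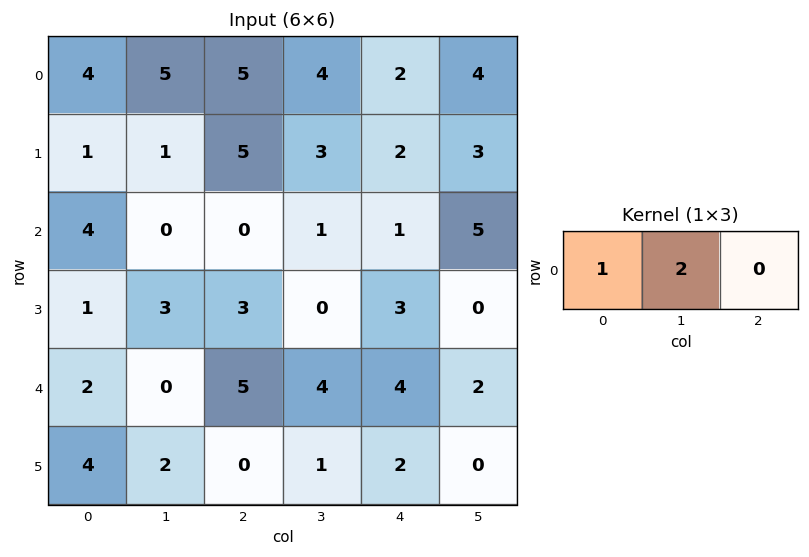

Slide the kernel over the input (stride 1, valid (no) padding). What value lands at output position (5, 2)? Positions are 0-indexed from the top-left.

2

The receptive field on the input at this output position is [0 1 2]. Elementwise product with the kernel and sum: 0·1 + 1·2.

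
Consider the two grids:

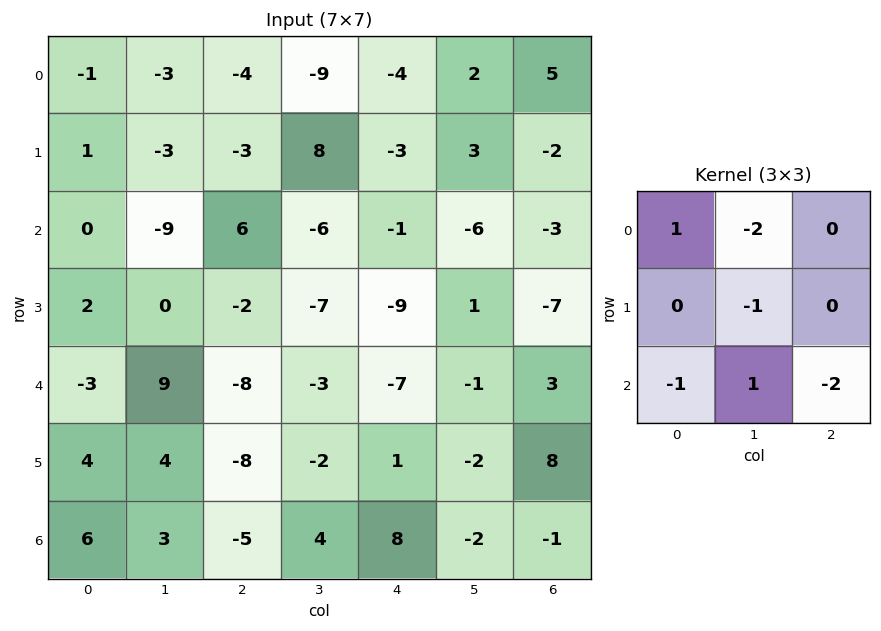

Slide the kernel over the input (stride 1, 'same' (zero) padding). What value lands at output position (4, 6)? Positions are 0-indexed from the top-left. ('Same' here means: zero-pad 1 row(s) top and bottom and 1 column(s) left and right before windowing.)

22

The receptive field on the zero-padded input at this output position is [1 -7 0 / -1 3 0 / -2 8 0]. Elementwise product with the kernel and sum: 1·1 + -7·-2 + 3·-1 + -2·-1 + 8·1 + 0·-2.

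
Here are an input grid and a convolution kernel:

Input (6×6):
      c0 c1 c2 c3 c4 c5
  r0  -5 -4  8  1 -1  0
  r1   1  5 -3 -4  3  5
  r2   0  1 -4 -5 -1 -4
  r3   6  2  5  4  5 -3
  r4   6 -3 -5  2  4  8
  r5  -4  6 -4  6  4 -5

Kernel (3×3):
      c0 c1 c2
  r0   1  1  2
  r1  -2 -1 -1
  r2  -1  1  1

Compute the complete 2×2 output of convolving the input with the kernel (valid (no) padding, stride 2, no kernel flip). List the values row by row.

Output[0,0]: The receptive field on the input at this output position is [-5 -4 8 / 1 5 -3 / 0 1 -4]. Elementwise product with the kernel and sum: -5·1 + -4·1 + 8·2 + 1·-2 + 5·-1 + -3·-1 + 0·-1 + 1·1 + -4·1.

0 12
-40 -19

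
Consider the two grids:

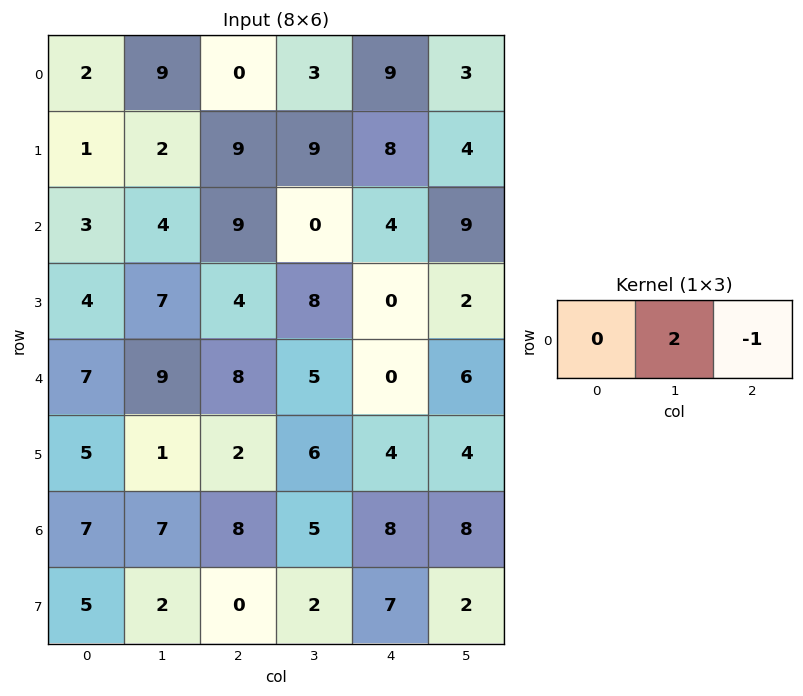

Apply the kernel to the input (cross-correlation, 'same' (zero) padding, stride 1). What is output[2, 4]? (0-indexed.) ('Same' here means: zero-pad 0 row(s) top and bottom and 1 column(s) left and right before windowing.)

-1

The receptive field on the zero-padded input at this output position is [0 4 9]. Elementwise product with the kernel and sum: 4·2 + 9·-1.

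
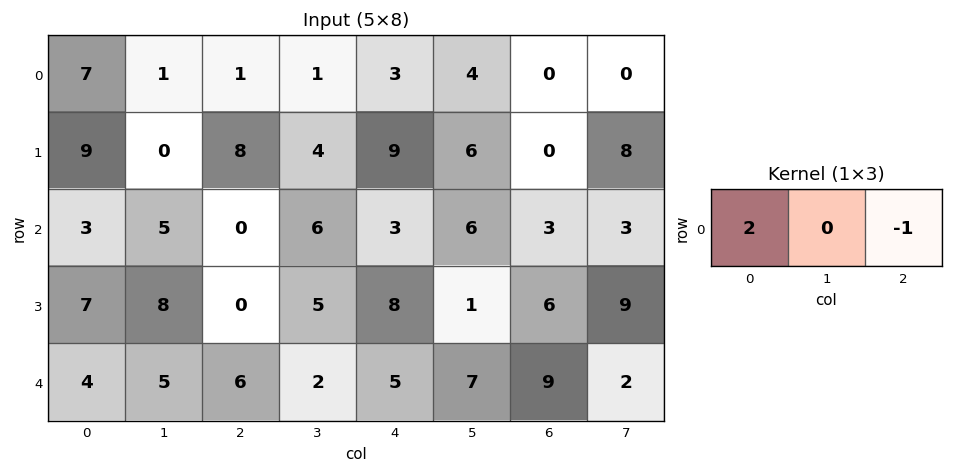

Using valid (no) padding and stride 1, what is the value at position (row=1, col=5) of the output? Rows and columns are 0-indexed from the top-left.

4

The receptive field on the input at this output position is [6 0 8]. Elementwise product with the kernel and sum: 6·2 + 8·-1.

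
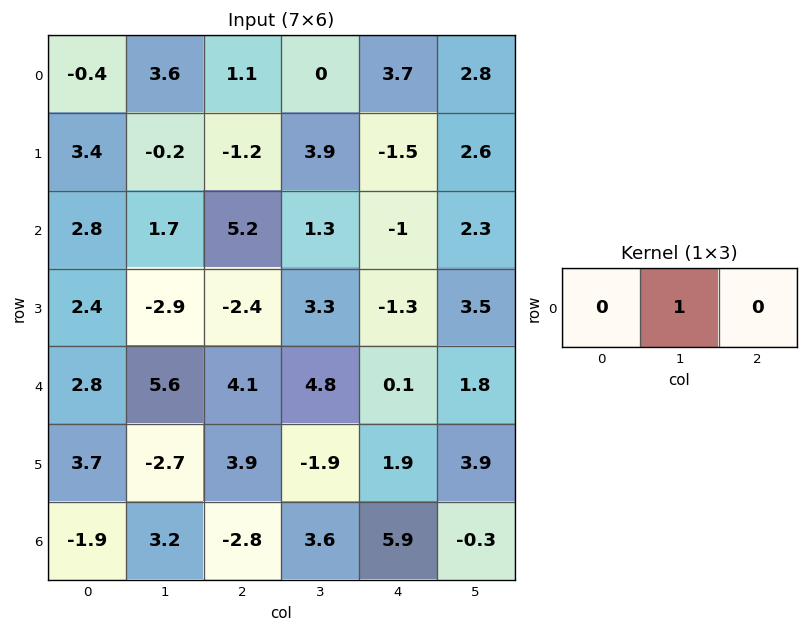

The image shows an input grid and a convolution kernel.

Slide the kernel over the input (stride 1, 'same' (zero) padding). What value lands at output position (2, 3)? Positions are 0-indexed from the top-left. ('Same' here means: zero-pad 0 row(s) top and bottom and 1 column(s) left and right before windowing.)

The receptive field on the zero-padded input at this output position is [5.2 1.3 -1]. Elementwise product with the kernel and sum: 1.3·1.

1.3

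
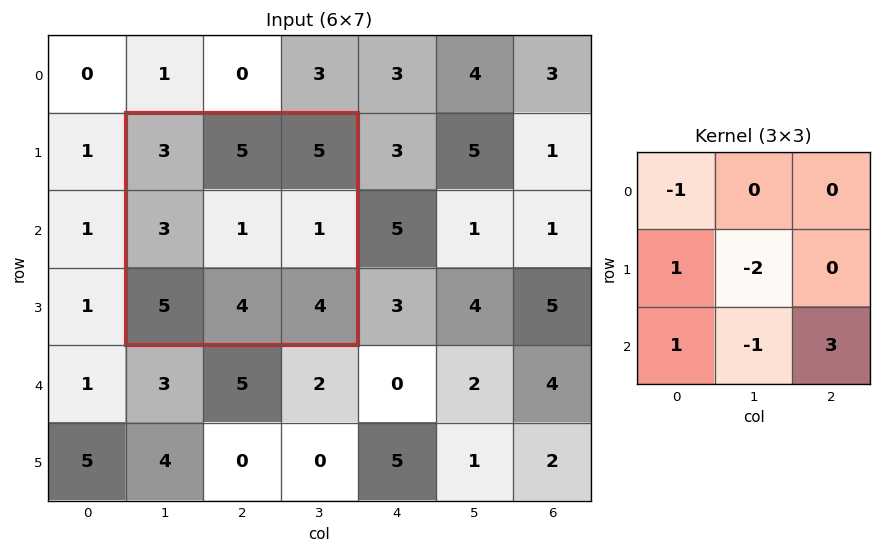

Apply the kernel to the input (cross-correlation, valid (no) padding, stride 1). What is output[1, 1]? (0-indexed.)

The receptive field on the input at this output position is [3 5 5 / 3 1 1 / 5 4 4]. Elementwise product with the kernel and sum: 3·-1 + 3·1 + 1·-2 + 5·1 + 4·-1 + 4·3.

11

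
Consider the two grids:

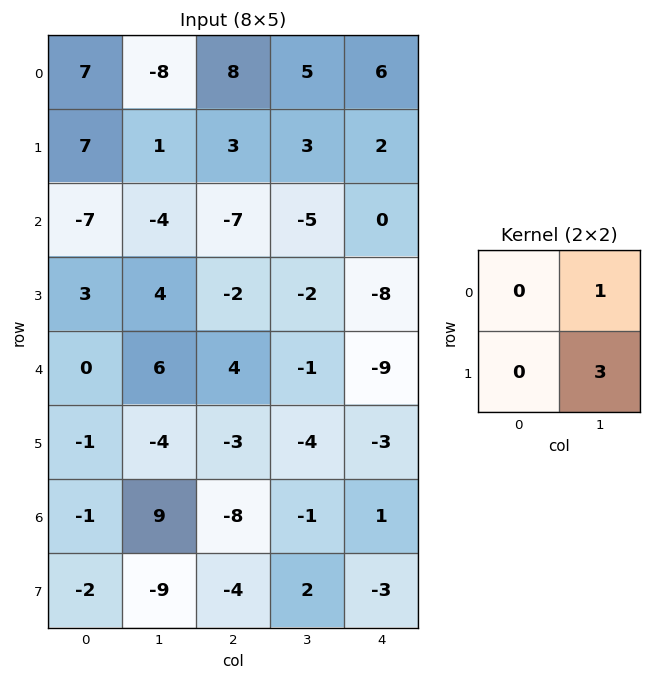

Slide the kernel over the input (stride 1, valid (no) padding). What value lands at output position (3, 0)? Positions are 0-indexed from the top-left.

The receptive field on the input at this output position is [3 4 / 0 6]. Elementwise product with the kernel and sum: 4·1 + 6·3.

22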